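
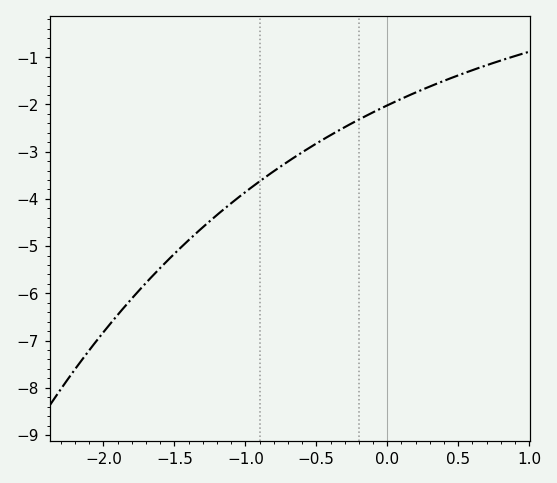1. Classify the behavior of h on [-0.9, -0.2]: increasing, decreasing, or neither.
increasing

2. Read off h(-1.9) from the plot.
-6.5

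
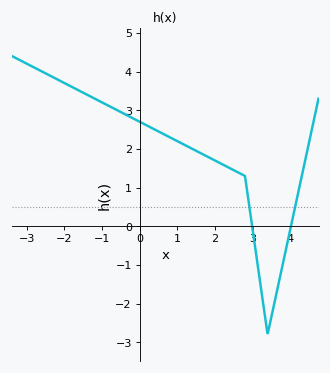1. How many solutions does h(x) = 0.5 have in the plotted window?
2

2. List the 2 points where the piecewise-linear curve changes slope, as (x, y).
(2.8, 1.3); (3.4, -2.8)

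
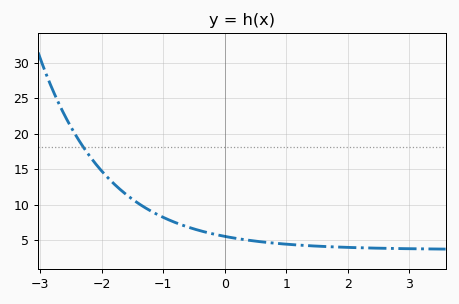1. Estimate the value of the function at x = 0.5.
5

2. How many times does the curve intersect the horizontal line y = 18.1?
1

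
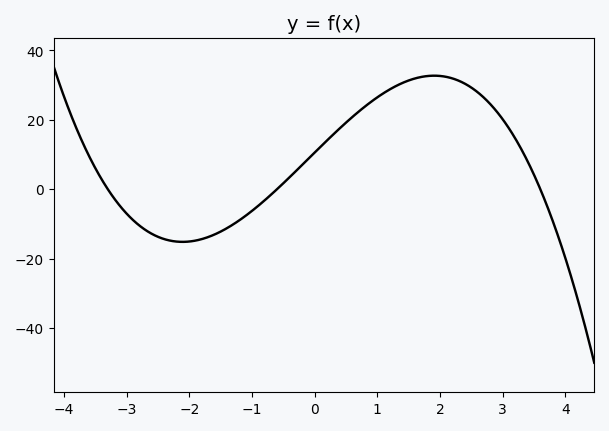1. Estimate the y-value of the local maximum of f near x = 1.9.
32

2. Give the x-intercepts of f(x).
-3.4, -0.6, 3.6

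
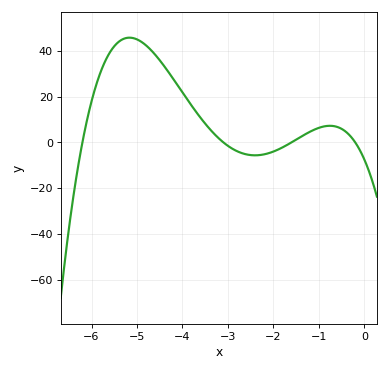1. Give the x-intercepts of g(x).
-6.2, -3.1, -1.6, -0.2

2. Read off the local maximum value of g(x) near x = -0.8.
8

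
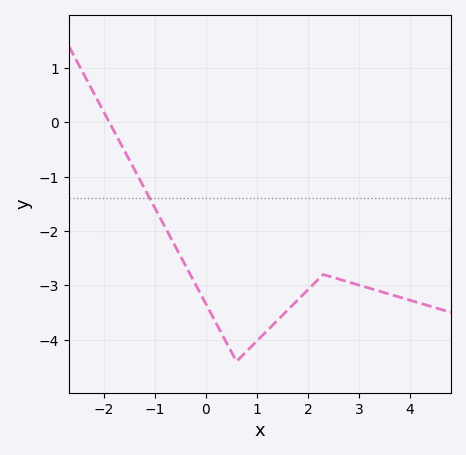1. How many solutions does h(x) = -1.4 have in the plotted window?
1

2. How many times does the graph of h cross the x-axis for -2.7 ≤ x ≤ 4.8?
1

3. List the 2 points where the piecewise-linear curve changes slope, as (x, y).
(0.6, -4.4); (2.3, -2.8)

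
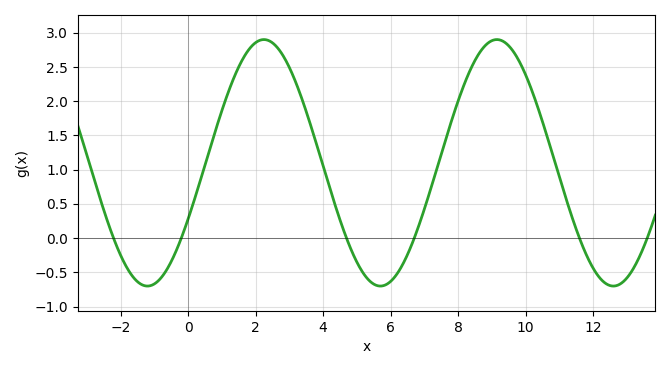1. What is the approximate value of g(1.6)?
2.6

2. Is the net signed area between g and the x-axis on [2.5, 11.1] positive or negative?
positive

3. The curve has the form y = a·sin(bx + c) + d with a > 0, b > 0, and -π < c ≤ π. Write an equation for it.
y = 1.8sin(0.91x - 0.47) + 1.1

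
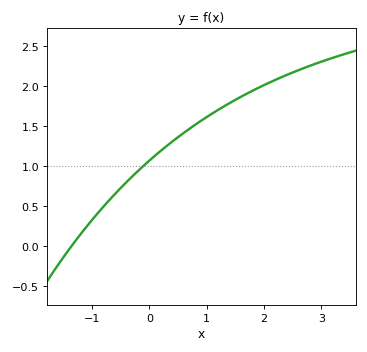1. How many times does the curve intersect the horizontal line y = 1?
1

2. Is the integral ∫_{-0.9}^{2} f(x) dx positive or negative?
positive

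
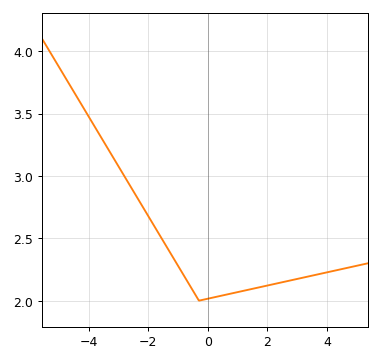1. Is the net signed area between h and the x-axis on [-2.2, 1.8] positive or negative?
positive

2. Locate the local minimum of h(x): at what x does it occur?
-0.296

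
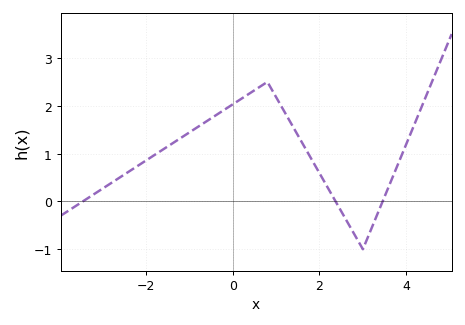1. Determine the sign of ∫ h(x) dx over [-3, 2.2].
positive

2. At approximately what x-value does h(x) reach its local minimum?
3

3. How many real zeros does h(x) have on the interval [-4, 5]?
3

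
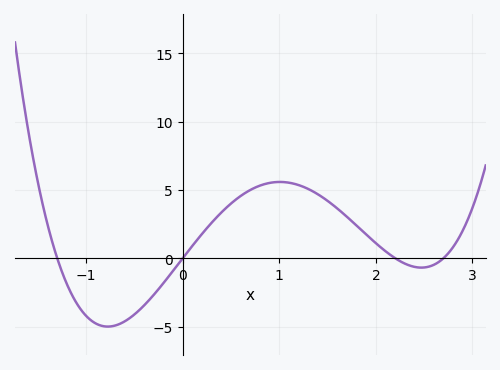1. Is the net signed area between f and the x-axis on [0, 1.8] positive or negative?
positive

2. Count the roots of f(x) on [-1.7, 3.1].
4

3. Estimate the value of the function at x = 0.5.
4.01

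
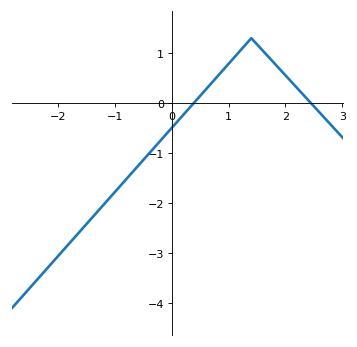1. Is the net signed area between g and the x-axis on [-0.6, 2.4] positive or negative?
positive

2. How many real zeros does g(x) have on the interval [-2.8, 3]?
2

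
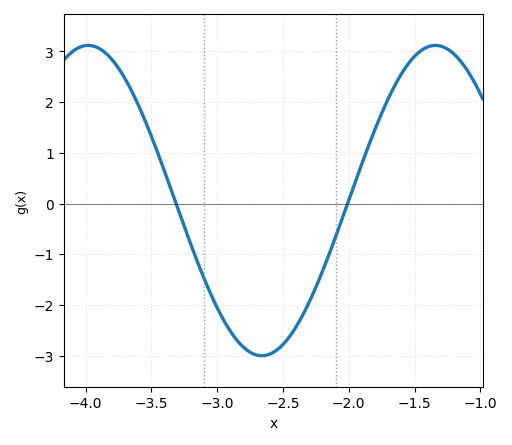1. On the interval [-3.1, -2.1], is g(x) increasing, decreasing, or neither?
neither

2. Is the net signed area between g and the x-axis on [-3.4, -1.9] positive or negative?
negative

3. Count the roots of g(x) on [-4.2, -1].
2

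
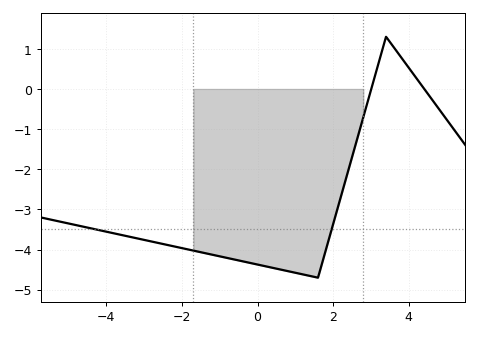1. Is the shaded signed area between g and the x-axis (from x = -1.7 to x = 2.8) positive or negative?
negative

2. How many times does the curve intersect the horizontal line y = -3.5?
2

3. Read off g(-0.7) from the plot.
-4.2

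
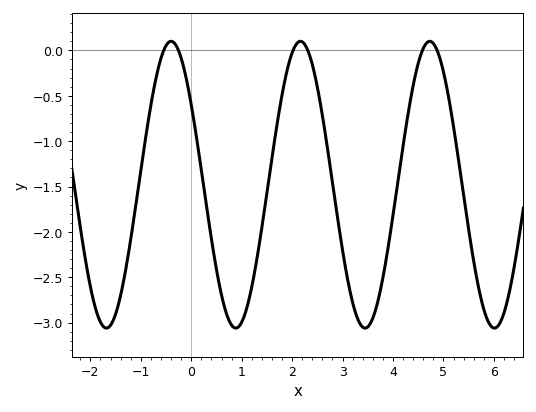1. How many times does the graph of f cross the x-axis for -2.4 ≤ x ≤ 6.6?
6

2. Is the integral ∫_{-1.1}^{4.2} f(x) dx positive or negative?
negative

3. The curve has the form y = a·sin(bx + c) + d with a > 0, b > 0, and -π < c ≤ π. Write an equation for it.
y = 1.58sin(2.45x + 2.55) - 1.48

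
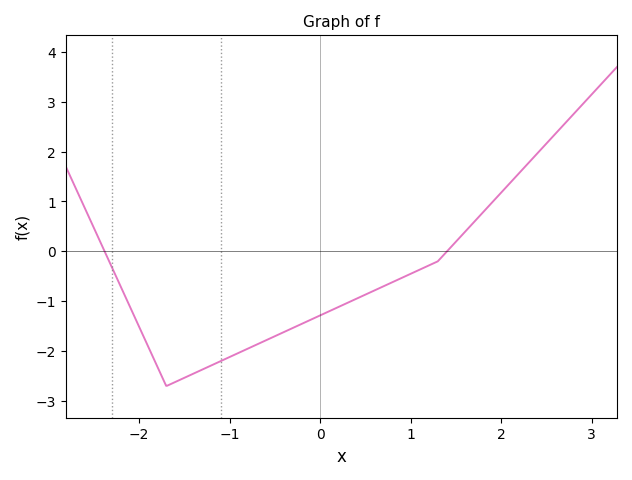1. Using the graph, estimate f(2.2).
1.6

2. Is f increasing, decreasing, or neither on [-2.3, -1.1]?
neither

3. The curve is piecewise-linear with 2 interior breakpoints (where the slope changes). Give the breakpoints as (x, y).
(-1.7, -2.7); (1.3, -0.2)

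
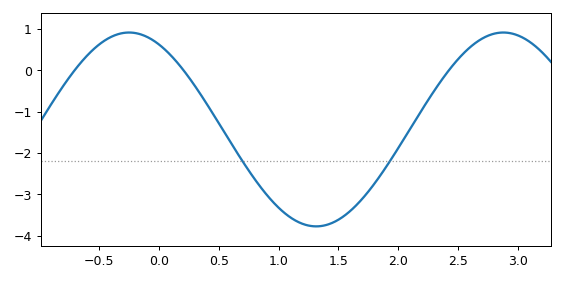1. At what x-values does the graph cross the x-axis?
-0.7, 0.2, 2.4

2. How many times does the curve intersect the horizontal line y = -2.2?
2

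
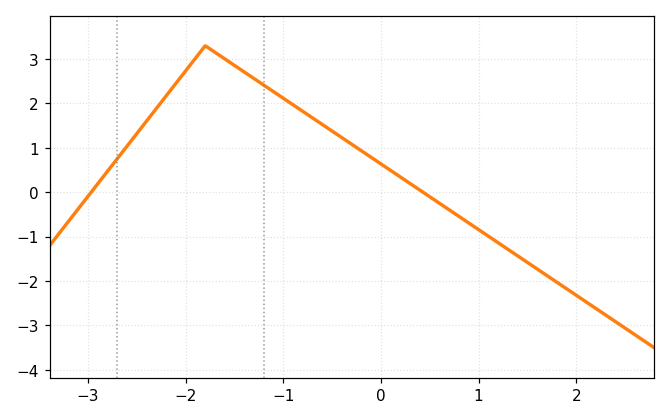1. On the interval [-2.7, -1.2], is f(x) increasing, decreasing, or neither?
neither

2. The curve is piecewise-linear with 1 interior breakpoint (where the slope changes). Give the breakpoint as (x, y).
(-1.8, 3.3)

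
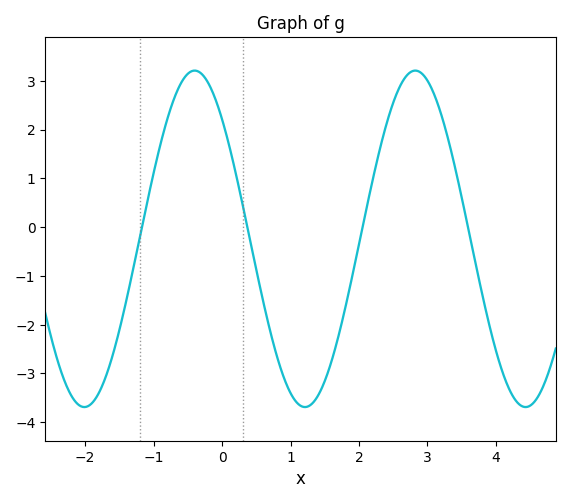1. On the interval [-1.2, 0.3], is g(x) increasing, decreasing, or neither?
neither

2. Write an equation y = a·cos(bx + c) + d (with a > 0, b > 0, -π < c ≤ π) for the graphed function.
y = 3.45cos(1.95x + 0.78) - 0.24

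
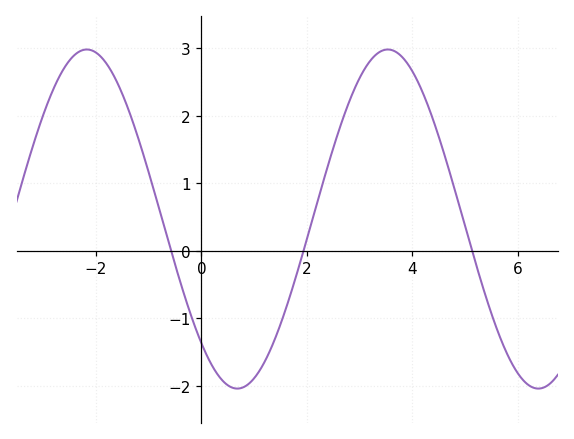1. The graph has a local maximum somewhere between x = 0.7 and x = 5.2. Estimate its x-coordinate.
3.54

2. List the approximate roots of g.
-0.574, 1.94, 5.14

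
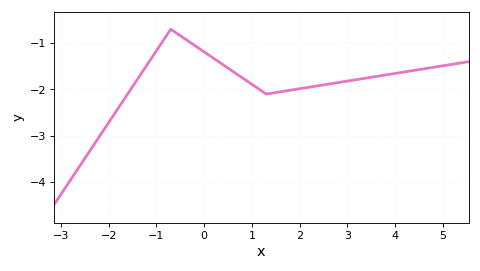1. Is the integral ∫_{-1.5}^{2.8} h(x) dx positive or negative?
negative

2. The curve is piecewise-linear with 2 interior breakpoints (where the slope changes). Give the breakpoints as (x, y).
(-0.7, -0.7); (1.3, -2.1)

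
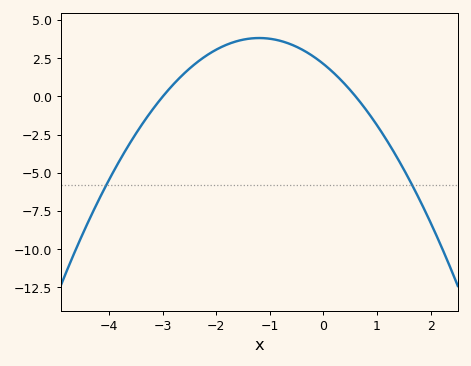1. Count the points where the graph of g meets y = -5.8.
2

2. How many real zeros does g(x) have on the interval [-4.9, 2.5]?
2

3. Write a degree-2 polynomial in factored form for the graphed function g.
y = -1.18(x + 3)(x - 0.6)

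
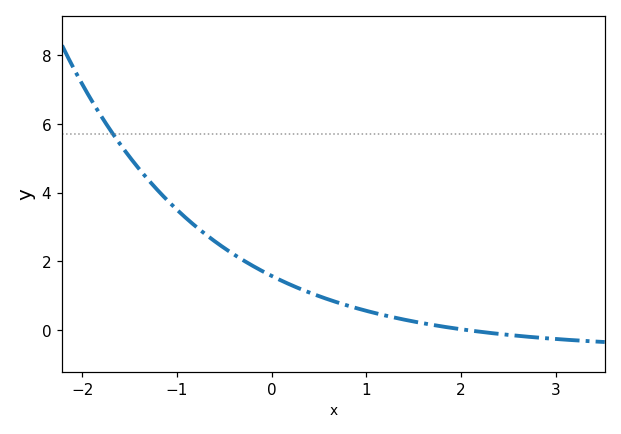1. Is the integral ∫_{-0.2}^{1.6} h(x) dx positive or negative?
positive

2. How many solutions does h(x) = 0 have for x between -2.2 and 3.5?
1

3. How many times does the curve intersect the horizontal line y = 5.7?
1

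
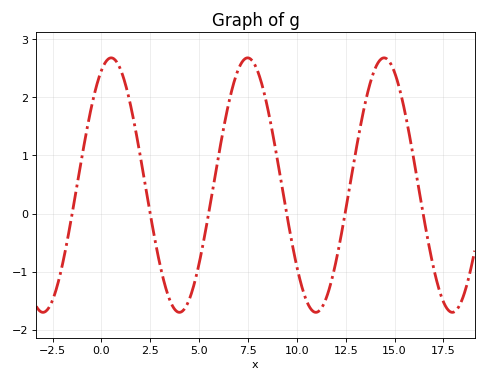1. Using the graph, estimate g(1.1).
2.4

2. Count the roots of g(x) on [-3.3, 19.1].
6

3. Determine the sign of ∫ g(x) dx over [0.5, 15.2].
positive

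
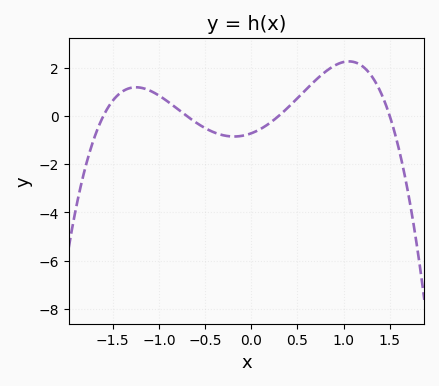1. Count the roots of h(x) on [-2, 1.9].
4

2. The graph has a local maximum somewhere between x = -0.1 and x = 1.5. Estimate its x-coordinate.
1.1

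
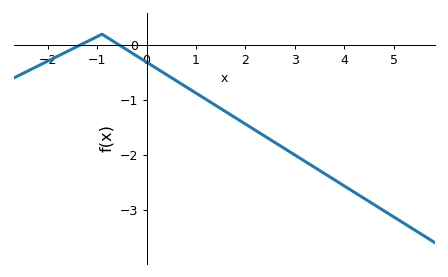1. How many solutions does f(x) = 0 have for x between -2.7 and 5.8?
2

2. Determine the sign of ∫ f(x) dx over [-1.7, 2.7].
negative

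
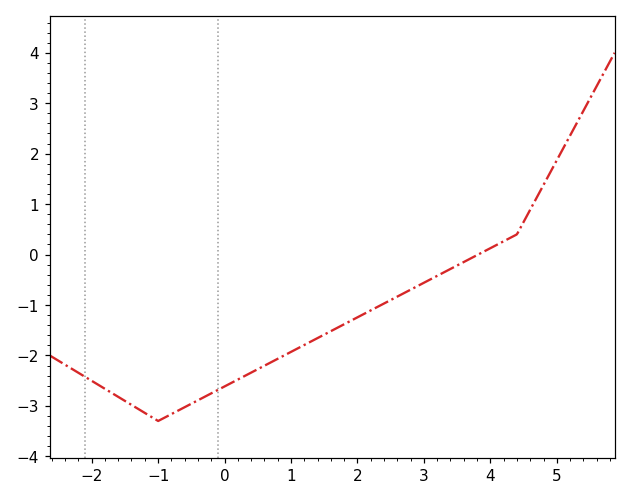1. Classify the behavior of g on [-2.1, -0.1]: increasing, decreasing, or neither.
neither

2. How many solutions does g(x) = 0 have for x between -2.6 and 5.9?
1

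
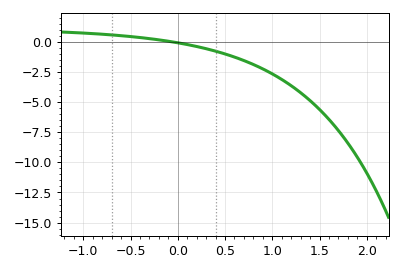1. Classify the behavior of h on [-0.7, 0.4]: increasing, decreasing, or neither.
decreasing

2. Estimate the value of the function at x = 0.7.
-1.53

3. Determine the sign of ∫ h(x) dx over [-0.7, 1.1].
negative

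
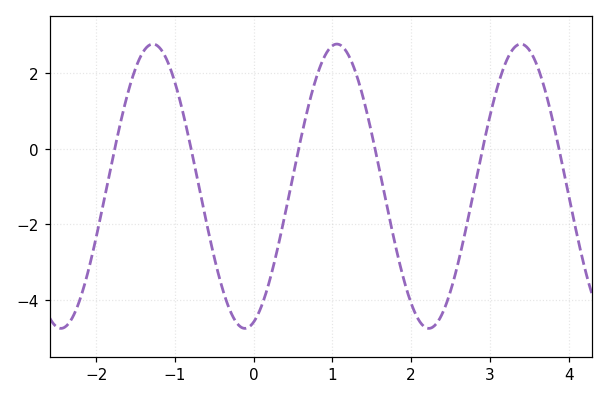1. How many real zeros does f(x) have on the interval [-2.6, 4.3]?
6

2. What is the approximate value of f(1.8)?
-2.6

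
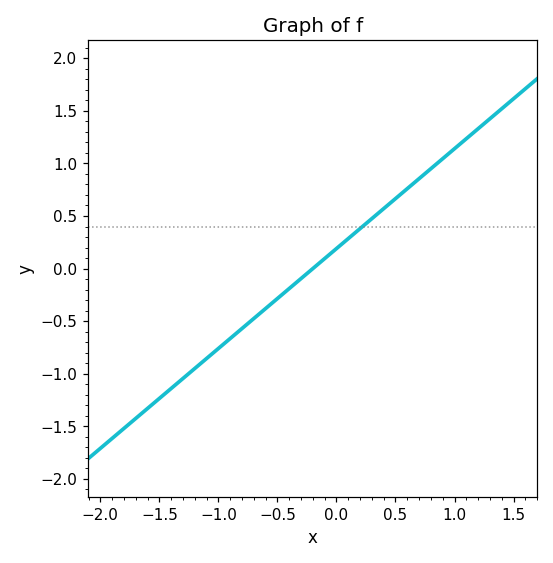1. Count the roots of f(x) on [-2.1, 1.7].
1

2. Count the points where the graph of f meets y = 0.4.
1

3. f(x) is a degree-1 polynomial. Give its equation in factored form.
y = 0.95(x + 0.2)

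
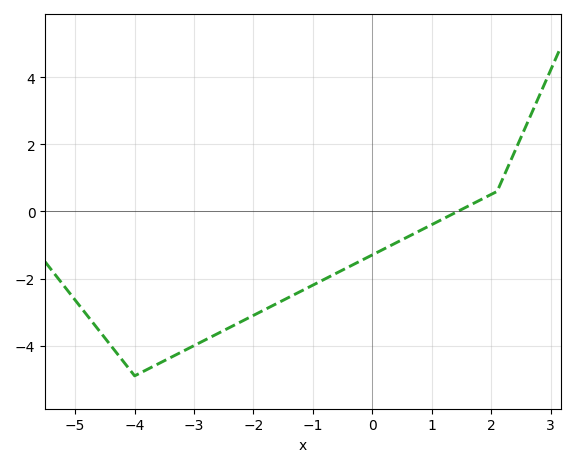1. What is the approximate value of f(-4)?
-4.8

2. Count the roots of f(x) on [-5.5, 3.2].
1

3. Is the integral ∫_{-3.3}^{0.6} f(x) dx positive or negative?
negative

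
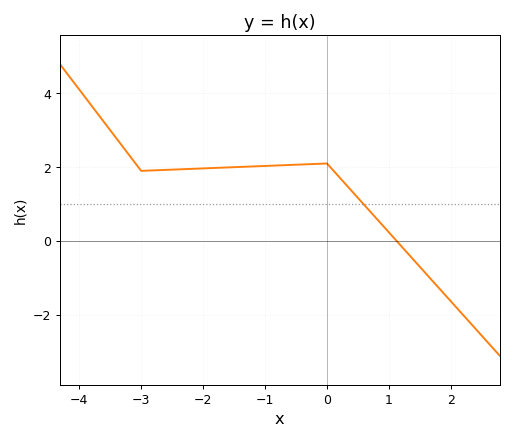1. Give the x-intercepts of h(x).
1.13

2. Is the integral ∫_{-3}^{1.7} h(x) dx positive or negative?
positive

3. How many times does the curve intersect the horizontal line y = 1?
1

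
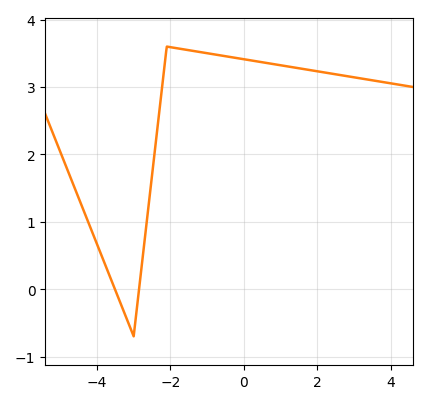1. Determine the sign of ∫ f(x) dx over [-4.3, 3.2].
positive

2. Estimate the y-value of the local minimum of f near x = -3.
-0.695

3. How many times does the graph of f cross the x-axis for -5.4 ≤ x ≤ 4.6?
2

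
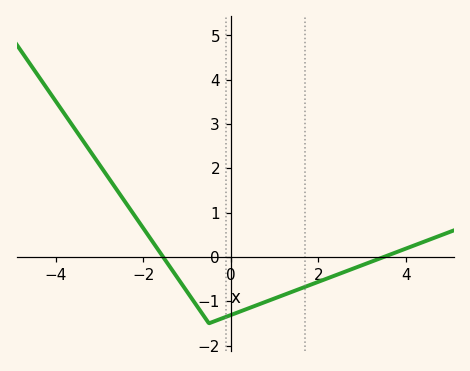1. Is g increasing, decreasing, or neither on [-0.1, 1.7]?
increasing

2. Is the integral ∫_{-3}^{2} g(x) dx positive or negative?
negative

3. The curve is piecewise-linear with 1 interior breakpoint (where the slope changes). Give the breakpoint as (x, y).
(-0.5, -1.5)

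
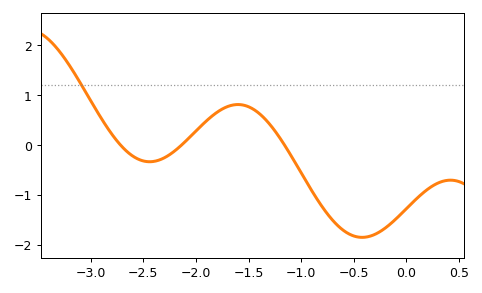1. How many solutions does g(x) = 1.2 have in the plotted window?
1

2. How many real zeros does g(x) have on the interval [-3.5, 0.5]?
3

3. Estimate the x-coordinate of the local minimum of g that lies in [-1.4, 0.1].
-0.4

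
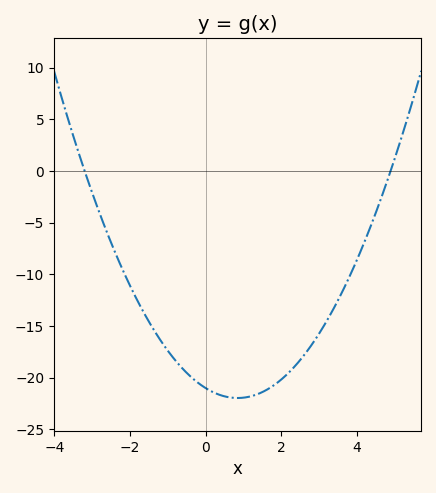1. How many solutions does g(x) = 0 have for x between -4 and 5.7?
2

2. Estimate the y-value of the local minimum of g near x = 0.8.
-22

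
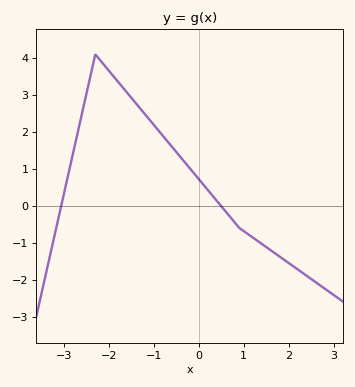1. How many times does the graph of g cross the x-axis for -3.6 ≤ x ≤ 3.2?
2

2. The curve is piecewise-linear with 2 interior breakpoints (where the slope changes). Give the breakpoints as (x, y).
(-2.3, 4.1); (0.9, -0.6)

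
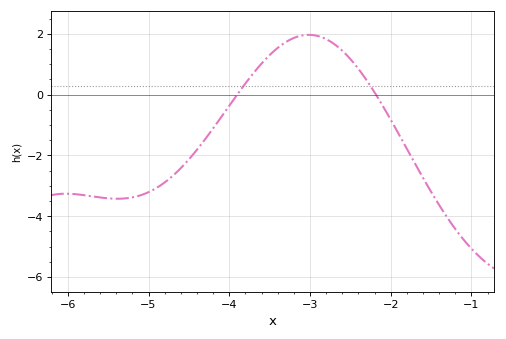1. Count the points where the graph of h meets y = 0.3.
2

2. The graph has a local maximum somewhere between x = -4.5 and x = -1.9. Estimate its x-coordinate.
-3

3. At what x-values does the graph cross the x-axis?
-3.9, -2.2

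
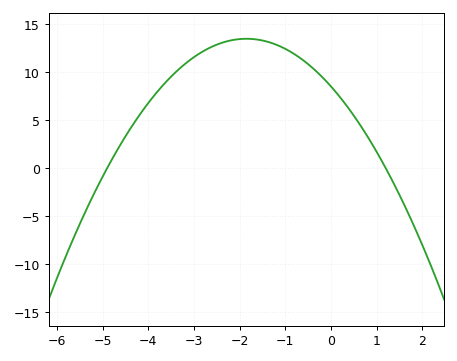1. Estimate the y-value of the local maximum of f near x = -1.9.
13.5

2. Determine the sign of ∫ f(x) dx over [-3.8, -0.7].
positive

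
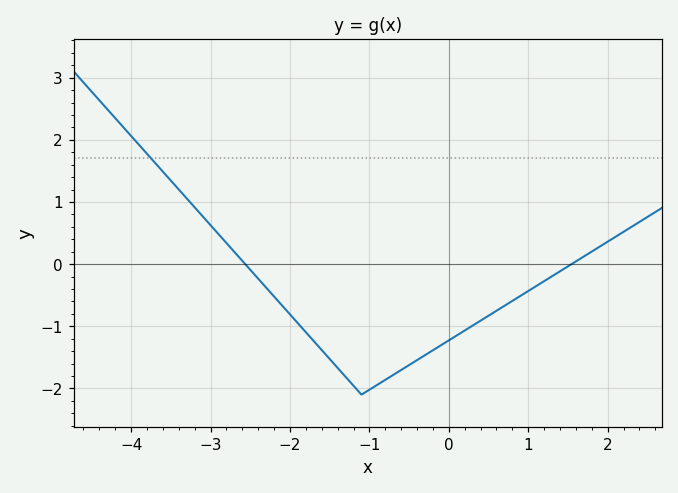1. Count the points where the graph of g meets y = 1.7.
1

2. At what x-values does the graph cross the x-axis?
-2.6, 1.5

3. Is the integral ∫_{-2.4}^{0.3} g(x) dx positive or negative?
negative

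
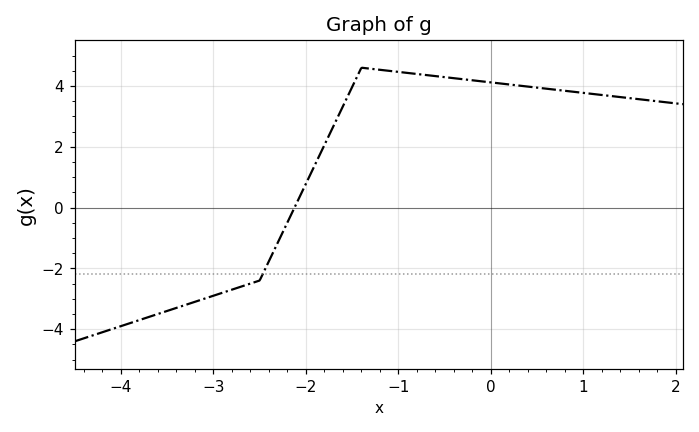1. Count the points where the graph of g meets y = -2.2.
1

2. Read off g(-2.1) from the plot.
0.2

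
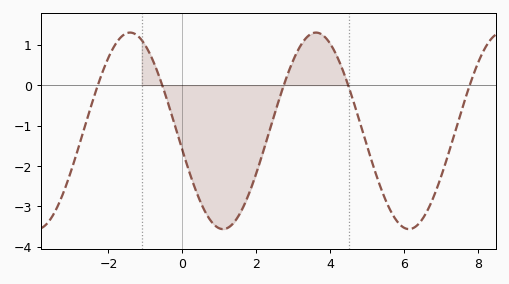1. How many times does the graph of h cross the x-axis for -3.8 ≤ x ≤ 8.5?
5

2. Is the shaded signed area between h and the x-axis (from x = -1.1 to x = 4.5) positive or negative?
negative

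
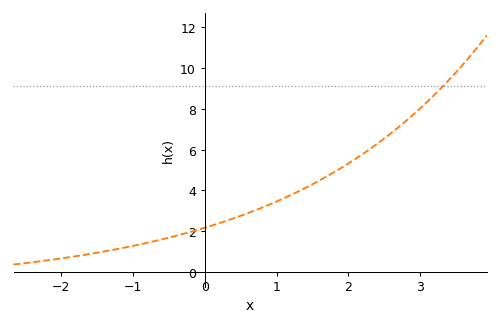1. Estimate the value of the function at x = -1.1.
1.2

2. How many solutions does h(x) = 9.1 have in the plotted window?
1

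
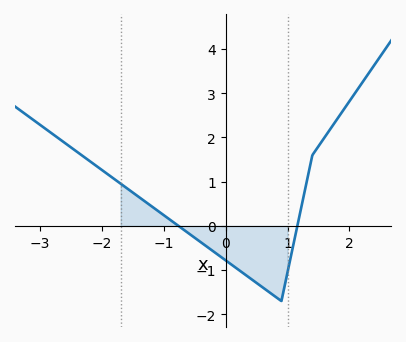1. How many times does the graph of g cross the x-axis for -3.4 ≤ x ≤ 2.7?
2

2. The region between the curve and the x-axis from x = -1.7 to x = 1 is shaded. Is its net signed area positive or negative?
negative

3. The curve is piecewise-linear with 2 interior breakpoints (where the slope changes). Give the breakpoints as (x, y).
(0.9, -1.7); (1.4, 1.6)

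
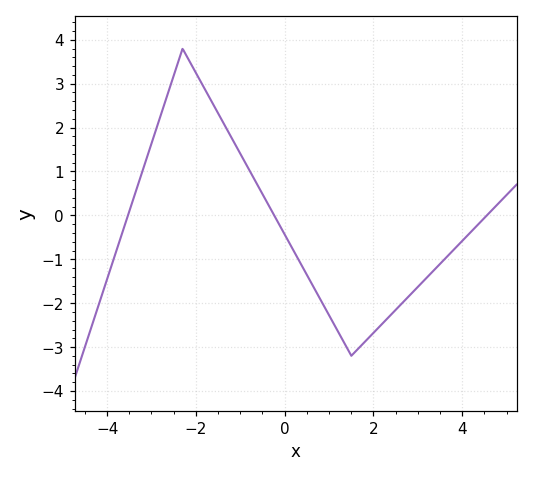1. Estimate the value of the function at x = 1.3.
-2.83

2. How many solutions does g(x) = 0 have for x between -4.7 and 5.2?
3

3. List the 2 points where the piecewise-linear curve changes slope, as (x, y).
(-2.3, 3.8); (1.5, -3.2)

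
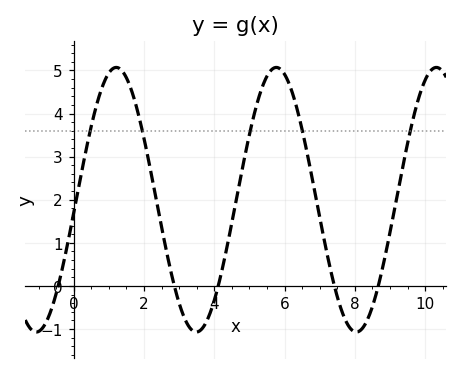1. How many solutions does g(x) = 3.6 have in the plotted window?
5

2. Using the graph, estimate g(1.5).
4.8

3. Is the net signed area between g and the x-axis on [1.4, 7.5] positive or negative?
positive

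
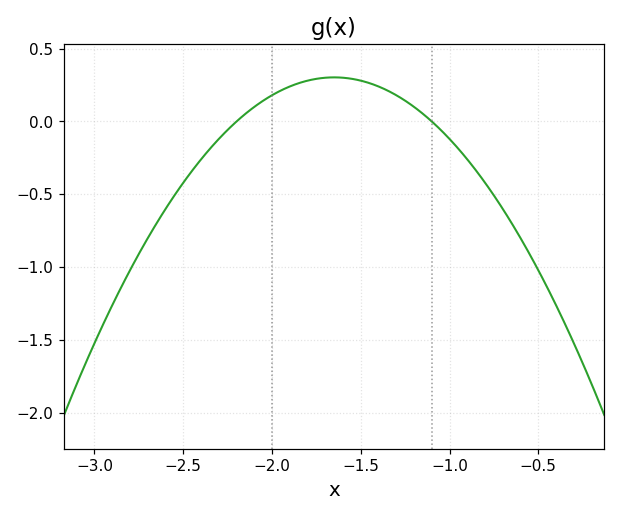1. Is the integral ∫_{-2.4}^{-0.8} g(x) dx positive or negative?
positive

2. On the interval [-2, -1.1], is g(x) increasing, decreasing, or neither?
neither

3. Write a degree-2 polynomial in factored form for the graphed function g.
y = -1(x + 2.2)(x + 1.1)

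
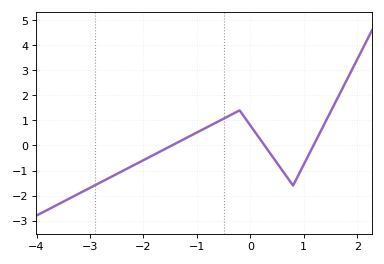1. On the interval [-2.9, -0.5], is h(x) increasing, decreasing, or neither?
increasing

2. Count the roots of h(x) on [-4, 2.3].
3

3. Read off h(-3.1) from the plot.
-1.8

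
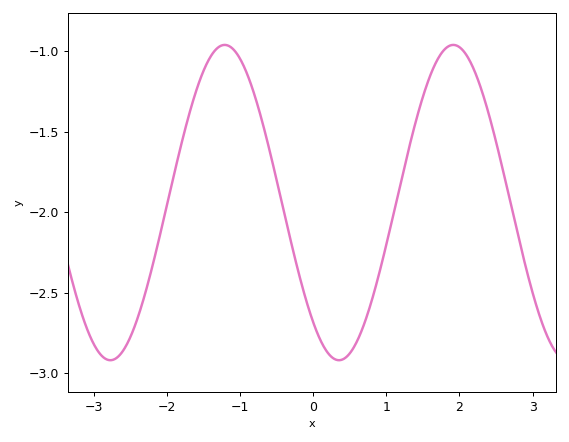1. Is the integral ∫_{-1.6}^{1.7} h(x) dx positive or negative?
negative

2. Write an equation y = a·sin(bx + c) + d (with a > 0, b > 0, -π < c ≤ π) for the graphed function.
y = 0.98sin(2x - 2.3) - 1.94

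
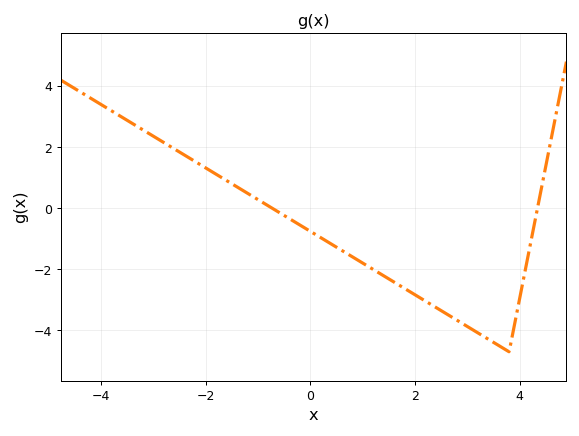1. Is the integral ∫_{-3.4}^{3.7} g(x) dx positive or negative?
negative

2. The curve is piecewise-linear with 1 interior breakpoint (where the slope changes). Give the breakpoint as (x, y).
(3.8, -4.7)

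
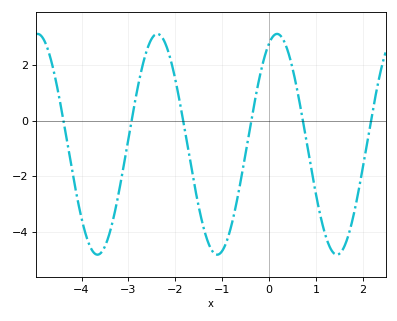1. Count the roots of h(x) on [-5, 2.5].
6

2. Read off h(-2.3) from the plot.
3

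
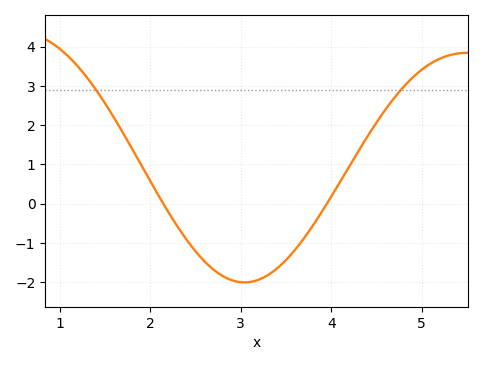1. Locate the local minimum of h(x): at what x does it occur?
3.04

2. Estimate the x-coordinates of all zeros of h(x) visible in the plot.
2.14, 3.95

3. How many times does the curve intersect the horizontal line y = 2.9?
2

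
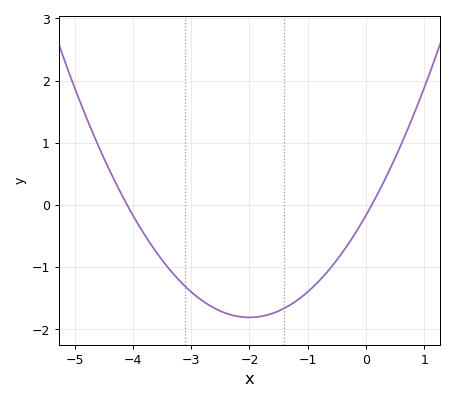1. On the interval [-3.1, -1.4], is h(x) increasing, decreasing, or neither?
neither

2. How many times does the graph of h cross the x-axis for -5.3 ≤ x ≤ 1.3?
2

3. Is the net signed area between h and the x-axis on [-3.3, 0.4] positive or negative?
negative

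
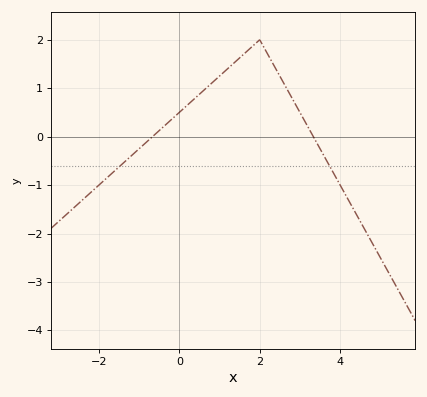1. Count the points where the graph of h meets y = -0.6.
2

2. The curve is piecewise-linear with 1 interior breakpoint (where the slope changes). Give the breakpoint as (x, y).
(2, 2)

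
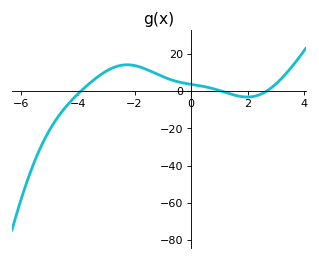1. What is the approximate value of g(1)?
0.269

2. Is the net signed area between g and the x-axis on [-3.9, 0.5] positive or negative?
positive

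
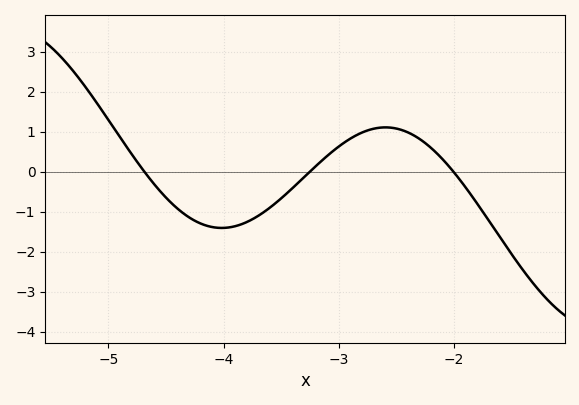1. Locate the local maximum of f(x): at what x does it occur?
-2.6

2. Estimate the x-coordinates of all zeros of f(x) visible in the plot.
-4.69, -3.25, -2.01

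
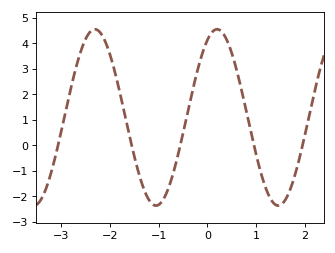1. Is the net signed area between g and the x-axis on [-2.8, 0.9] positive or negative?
positive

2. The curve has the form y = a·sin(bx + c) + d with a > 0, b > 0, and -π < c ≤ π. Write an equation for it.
y = 3.46sin(2.5x + 1.1) + 1.09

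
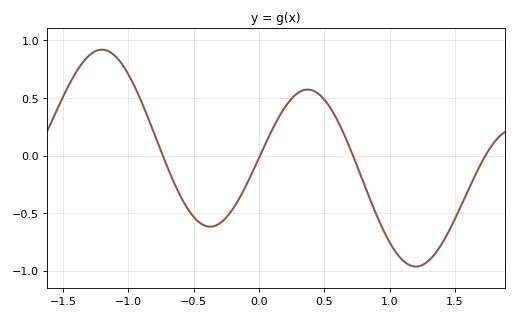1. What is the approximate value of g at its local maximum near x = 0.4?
0.574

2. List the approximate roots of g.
-0.735, 0.009, 0.72, 1.73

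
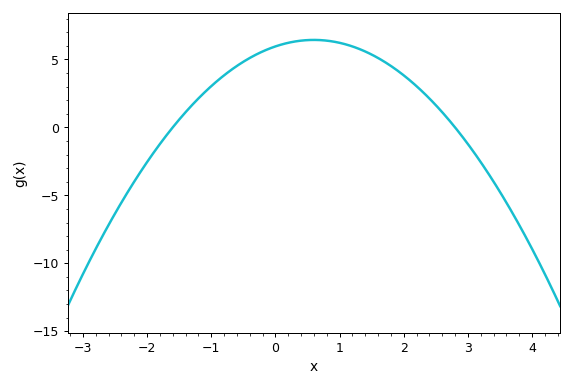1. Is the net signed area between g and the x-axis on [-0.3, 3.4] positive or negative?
positive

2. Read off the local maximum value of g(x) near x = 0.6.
6.5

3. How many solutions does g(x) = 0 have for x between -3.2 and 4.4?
2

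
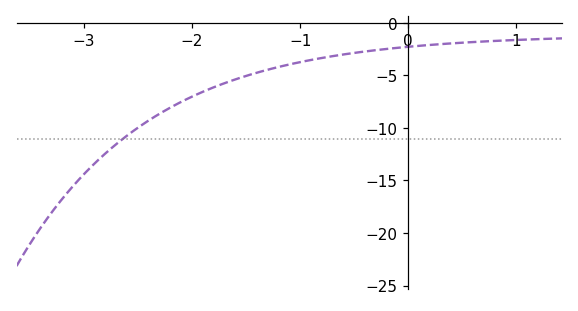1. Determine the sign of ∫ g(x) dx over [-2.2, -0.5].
negative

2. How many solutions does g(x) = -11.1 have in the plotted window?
1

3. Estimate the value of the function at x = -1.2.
-4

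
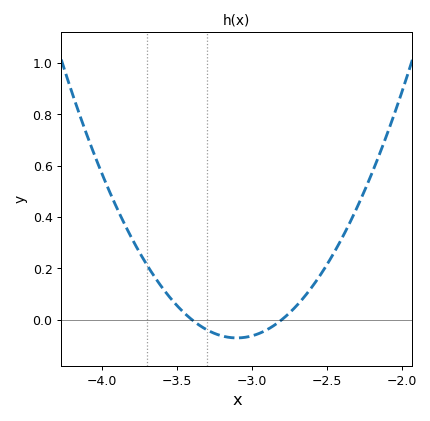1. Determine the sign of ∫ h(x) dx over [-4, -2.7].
positive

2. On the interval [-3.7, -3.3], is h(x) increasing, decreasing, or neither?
decreasing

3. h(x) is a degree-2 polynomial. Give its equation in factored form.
y = 0.79(x + 3.4)(x + 2.8)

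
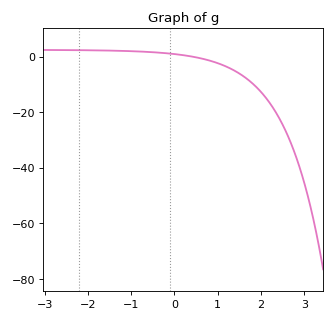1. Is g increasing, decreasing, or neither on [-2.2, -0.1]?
decreasing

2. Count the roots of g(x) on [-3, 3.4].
1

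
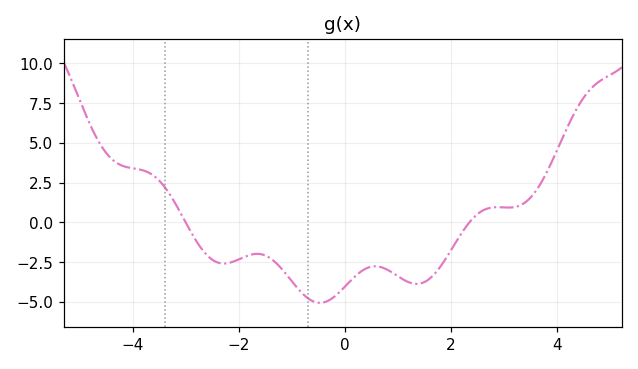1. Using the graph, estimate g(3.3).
1.06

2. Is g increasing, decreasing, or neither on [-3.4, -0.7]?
neither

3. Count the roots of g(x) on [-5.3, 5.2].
2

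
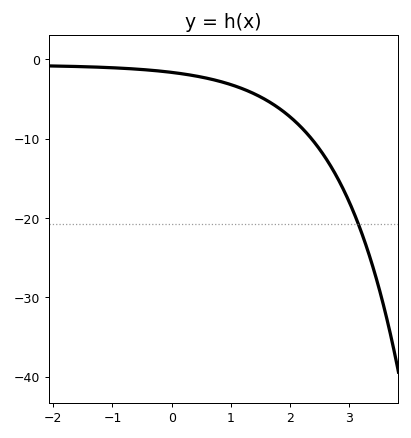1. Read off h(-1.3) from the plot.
-0.956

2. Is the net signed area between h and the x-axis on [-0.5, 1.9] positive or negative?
negative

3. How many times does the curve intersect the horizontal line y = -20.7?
1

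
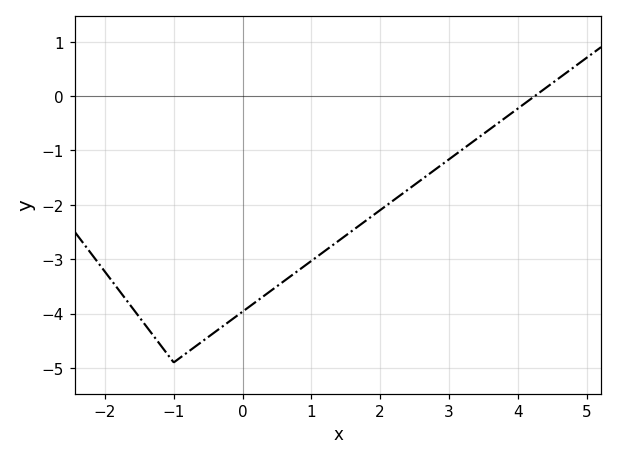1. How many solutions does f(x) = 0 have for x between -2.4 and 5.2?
1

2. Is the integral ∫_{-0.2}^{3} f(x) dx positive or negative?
negative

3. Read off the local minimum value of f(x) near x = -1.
-4.9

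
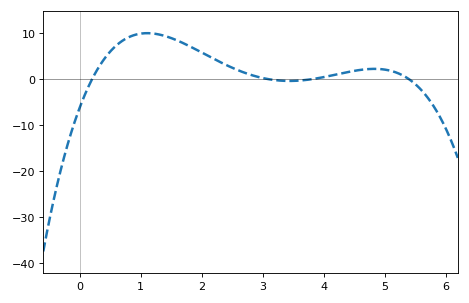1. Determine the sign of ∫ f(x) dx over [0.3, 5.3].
positive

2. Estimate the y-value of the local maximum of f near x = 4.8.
2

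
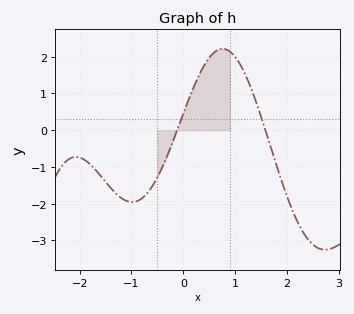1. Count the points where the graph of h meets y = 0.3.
2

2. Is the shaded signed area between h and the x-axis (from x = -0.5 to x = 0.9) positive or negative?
positive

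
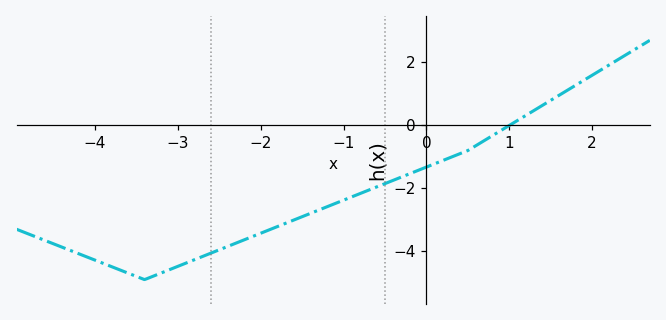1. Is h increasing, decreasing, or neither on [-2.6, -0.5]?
increasing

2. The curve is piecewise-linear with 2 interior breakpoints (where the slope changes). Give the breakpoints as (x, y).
(-3.4, -4.9); (0.5, -0.8)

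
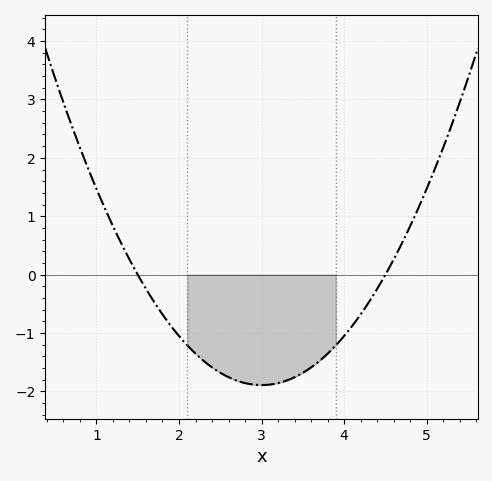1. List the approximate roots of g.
1.5, 4.5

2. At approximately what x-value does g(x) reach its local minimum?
3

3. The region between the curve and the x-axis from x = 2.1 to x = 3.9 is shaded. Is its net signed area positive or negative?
negative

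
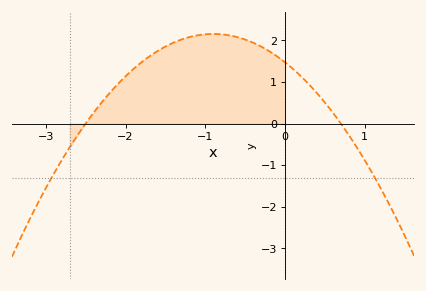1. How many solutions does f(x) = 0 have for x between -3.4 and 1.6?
2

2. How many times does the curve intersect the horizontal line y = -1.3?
2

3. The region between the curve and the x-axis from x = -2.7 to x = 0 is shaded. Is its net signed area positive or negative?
positive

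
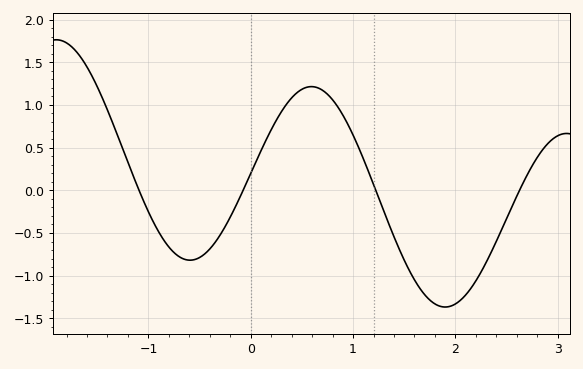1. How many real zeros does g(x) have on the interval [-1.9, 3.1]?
4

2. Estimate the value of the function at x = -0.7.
-0.777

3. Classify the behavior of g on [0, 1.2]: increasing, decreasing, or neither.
neither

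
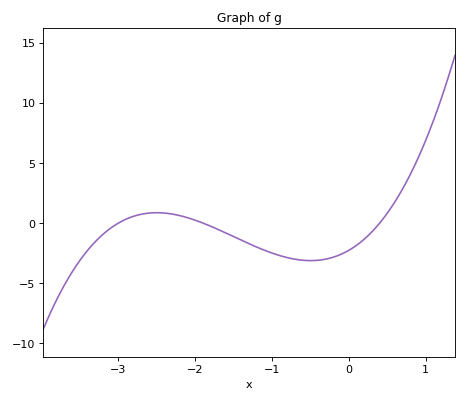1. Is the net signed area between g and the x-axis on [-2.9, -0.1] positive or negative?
negative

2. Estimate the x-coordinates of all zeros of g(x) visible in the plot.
-3, -1.9, 0.4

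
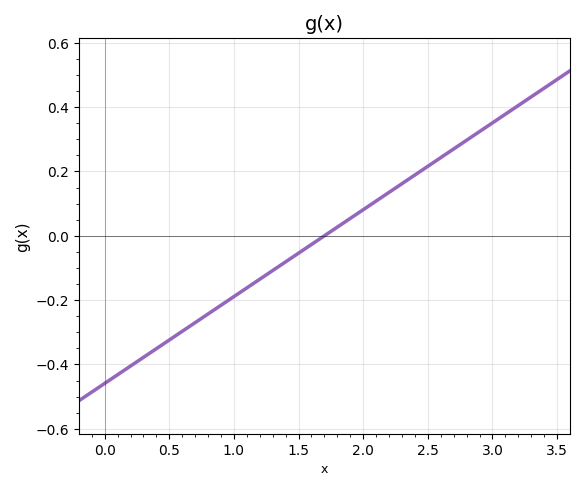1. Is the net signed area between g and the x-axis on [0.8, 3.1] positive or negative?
positive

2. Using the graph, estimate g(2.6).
0.243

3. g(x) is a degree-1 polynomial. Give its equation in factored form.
y = 0.27(x - 1.7)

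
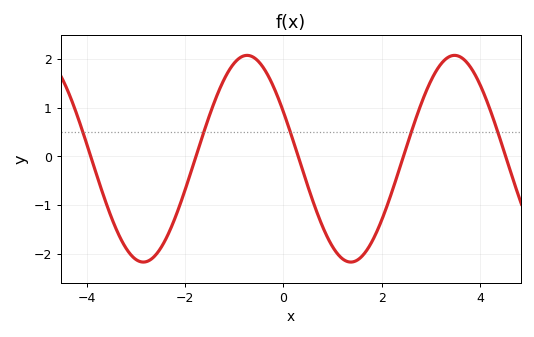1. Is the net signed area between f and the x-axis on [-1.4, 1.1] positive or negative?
positive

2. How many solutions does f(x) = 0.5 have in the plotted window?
5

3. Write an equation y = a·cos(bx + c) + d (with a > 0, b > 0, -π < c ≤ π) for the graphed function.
y = 2.12cos(1.5x + 1.1) - 0.05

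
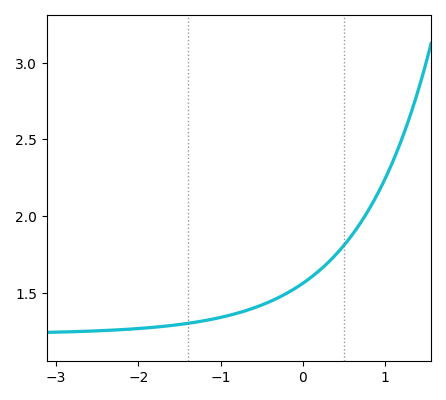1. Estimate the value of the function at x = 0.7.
1.95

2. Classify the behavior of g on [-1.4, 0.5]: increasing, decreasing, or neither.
increasing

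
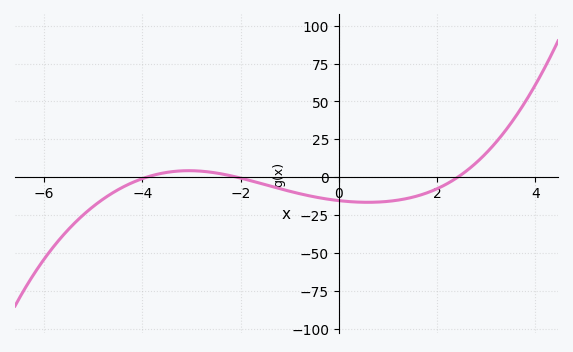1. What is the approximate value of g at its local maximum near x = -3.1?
5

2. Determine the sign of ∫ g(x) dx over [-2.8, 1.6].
negative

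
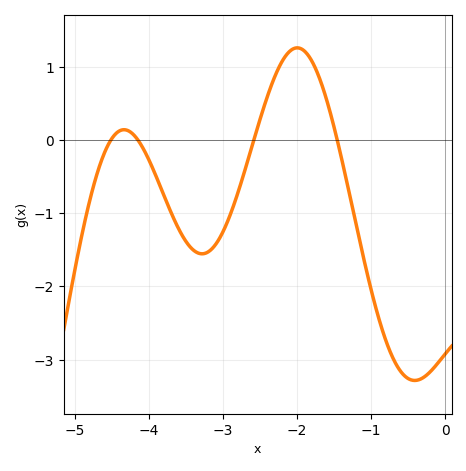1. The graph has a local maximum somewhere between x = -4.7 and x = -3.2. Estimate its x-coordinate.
-4.34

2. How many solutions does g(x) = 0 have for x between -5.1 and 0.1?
4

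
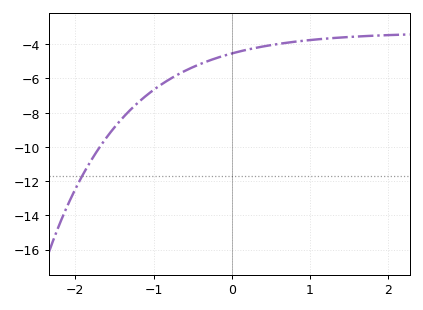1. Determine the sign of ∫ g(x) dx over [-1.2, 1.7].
negative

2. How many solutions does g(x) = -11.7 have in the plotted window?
1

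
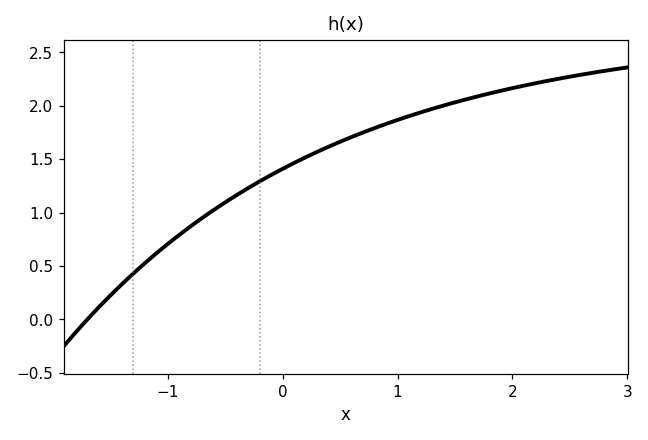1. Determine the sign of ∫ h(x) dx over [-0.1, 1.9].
positive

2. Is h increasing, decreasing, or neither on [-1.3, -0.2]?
increasing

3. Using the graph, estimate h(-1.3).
0.45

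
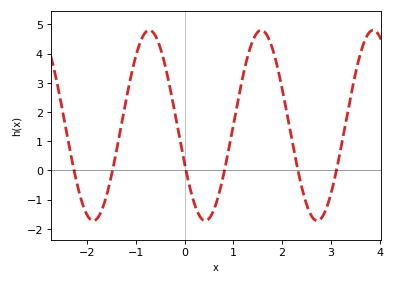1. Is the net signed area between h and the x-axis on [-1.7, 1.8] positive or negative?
positive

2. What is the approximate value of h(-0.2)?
2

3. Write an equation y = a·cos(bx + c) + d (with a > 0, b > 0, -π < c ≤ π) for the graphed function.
y = 3.26cos(2.7x + 2) + 1.54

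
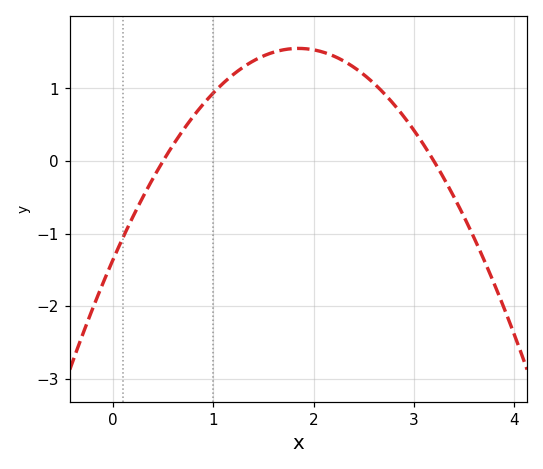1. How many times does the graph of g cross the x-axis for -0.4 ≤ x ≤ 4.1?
2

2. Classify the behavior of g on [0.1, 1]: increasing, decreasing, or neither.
increasing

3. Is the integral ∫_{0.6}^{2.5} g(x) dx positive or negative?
positive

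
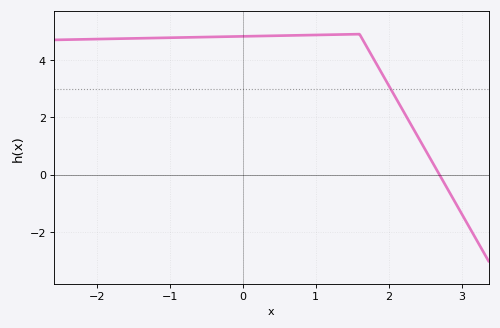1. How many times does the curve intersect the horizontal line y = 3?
1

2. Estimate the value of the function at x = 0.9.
4.8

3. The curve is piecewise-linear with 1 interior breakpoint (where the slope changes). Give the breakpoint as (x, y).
(1.6, 4.9)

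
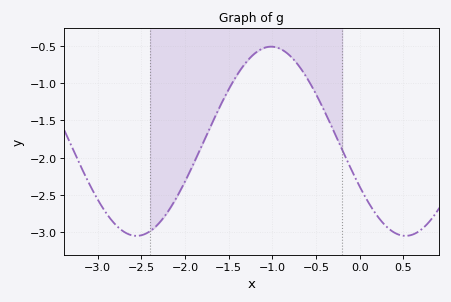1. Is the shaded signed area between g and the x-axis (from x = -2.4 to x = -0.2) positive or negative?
negative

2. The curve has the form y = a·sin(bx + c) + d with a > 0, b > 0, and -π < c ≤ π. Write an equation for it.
y = 1.27sin(2.04x - 2.64) - 1.78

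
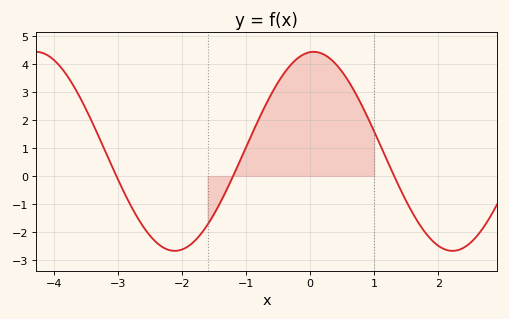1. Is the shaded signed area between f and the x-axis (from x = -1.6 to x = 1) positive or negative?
positive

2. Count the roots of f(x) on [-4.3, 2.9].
3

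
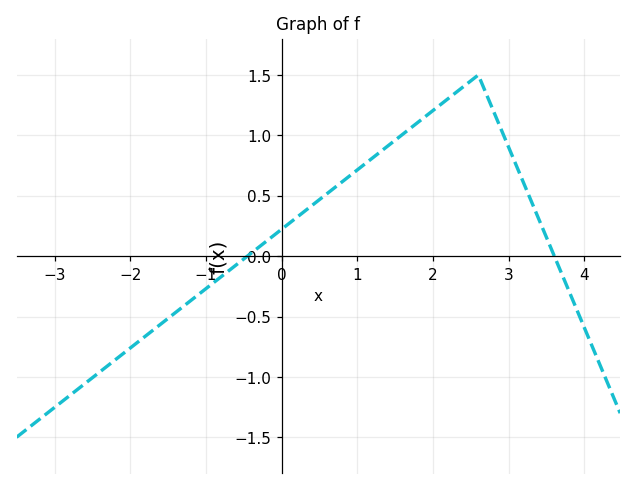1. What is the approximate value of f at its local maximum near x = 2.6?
1.5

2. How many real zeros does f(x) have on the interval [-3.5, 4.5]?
2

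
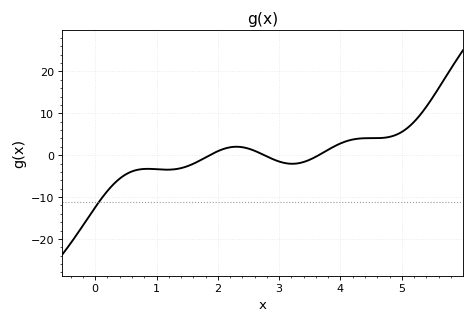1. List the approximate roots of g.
1.9, 2.8, 3.6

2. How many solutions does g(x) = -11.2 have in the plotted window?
1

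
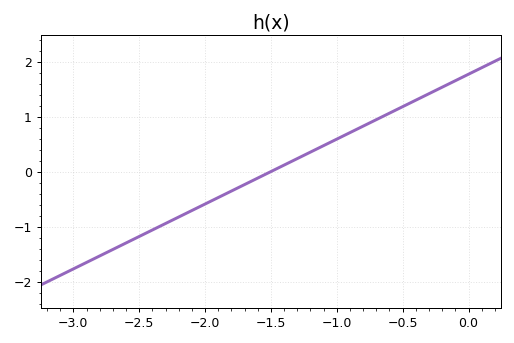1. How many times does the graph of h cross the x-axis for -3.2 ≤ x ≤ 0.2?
1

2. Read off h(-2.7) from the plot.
-1.4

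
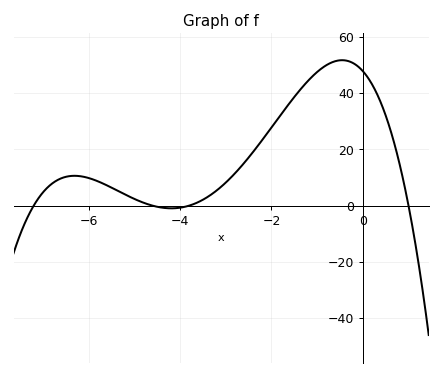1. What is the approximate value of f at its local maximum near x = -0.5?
51.7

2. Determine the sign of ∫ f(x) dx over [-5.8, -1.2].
positive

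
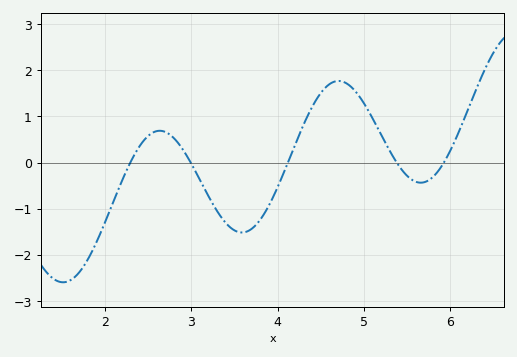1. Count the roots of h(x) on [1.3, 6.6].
5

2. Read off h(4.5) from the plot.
1.5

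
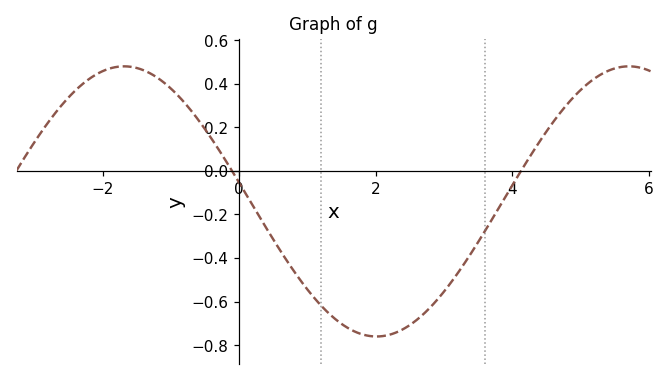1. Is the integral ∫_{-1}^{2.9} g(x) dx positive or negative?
negative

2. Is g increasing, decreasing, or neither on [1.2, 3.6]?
neither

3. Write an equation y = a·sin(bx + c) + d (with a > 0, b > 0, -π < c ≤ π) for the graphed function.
y = 0.62sin(0.85x + 3) - 0.14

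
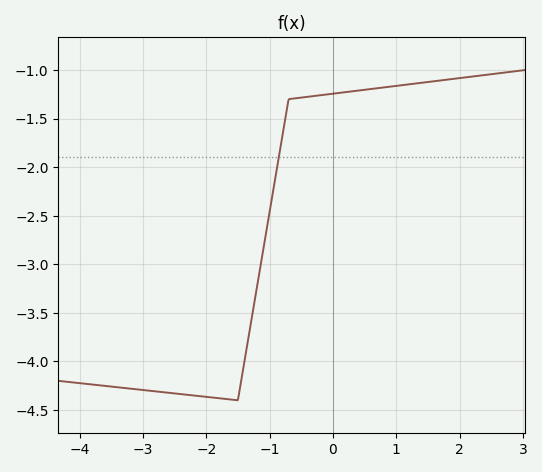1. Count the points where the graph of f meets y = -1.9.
1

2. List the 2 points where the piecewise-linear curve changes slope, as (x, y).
(-1.5, -4.4); (-0.7, -1.3)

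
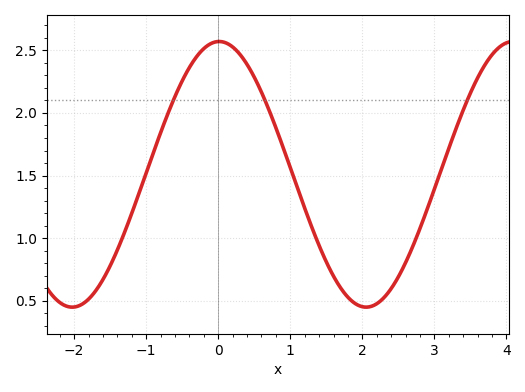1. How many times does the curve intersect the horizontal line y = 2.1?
3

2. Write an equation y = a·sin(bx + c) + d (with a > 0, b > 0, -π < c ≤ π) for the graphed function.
y = 1.06sin(1.54x + 1.55) + 1.51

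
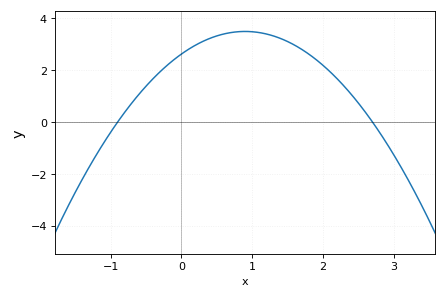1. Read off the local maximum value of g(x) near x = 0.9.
3.5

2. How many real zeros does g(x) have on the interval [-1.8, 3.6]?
2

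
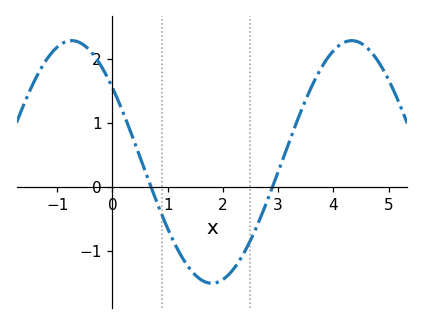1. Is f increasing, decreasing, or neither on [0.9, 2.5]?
neither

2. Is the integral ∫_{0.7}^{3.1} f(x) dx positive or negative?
negative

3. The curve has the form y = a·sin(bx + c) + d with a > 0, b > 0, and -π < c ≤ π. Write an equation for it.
y = 1.89sin(1.24x + 2.48) + 0.39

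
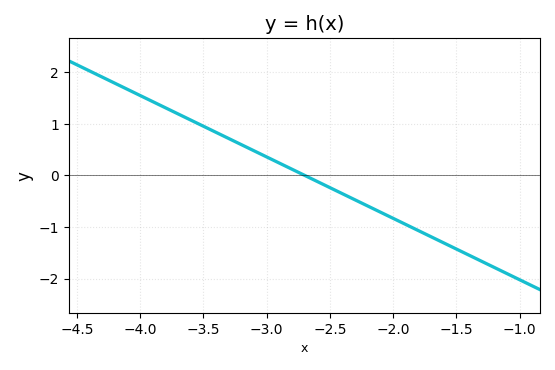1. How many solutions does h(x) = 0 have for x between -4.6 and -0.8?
1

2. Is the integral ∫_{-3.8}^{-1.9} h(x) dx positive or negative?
positive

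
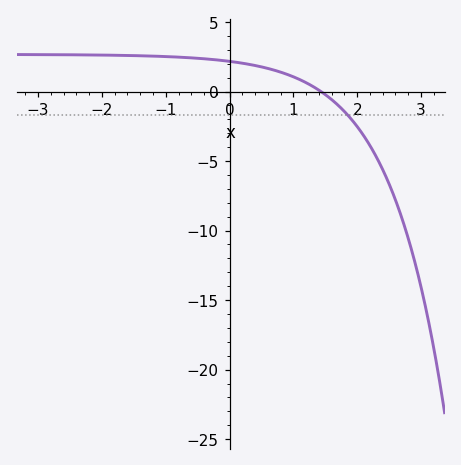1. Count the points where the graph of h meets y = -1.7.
1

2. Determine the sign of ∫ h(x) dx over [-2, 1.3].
positive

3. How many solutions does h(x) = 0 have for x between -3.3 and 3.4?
1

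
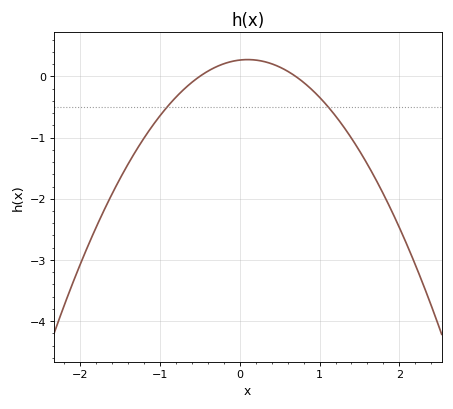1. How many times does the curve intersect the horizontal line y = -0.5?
2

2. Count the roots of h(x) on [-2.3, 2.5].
2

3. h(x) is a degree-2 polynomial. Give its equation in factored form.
y = -0.76(x + 0.5)(x - 0.7)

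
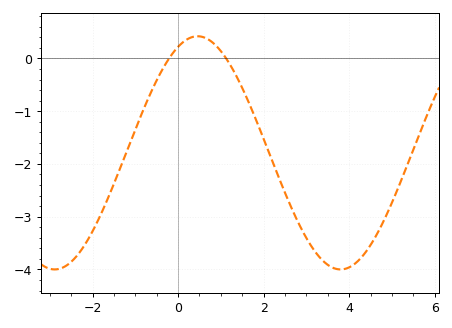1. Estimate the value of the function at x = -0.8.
-1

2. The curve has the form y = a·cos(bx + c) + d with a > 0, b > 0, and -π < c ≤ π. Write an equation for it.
y = 2.21cos(0.94x - 0.43) - 1.79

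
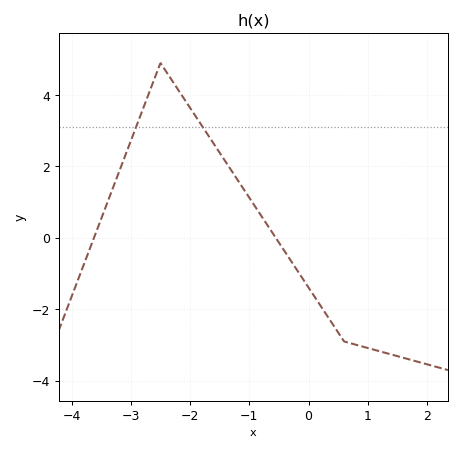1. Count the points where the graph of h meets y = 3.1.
2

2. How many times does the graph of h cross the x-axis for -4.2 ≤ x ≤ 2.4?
2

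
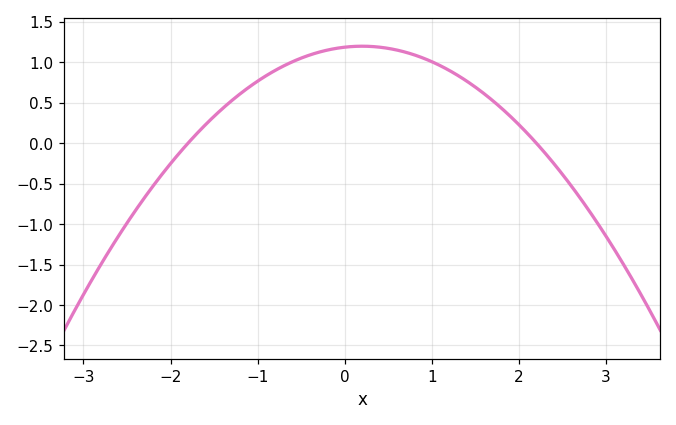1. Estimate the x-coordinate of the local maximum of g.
0.2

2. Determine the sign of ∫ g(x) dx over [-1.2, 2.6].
positive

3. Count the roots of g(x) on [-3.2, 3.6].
2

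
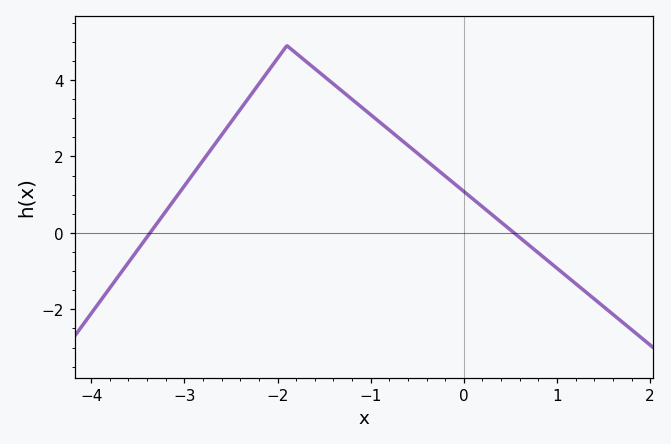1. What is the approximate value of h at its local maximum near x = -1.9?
4.9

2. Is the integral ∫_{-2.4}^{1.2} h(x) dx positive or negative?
positive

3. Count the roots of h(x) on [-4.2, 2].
2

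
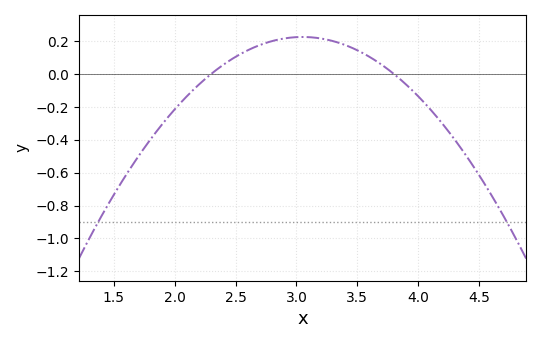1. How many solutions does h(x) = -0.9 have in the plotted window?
2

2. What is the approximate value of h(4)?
-0.136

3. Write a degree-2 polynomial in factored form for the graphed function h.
y = -0.4(x - 2.3)(x - 3.8)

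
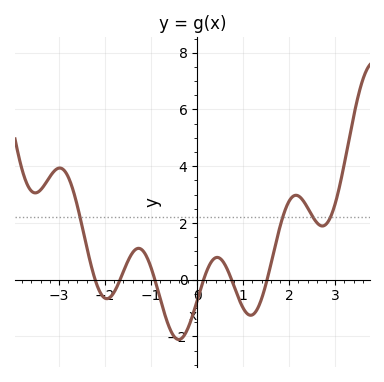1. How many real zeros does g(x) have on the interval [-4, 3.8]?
6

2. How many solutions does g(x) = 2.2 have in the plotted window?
4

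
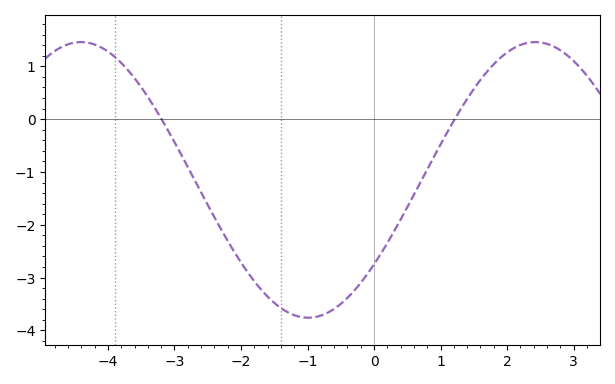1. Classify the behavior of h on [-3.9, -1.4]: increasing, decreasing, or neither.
decreasing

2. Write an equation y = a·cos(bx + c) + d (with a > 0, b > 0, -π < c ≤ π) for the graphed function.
y = 2.61cos(0.92x - 2.23) - 1.15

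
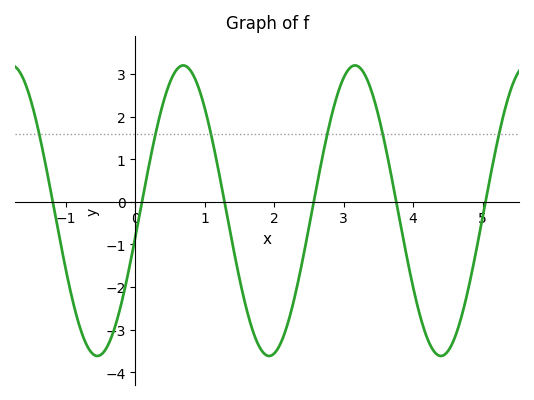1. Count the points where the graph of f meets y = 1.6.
6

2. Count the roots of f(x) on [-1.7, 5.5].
6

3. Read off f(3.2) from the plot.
3.2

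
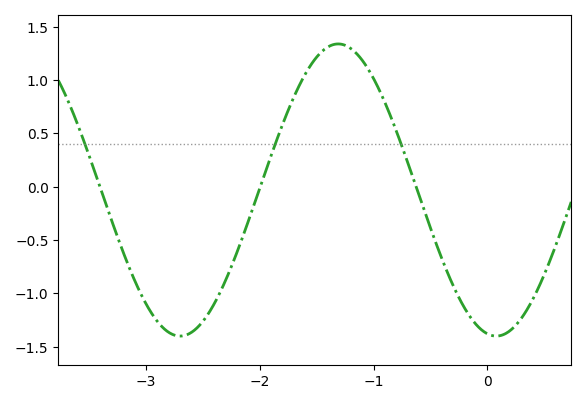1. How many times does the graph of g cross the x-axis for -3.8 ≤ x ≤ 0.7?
3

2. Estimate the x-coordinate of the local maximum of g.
-1.3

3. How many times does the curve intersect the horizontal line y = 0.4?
3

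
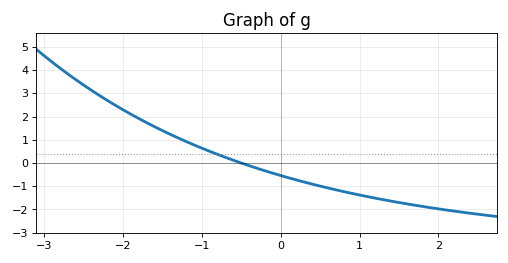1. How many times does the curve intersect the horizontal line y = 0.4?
1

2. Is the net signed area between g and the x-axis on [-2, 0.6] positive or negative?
positive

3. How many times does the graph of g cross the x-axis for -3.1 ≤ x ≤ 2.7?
1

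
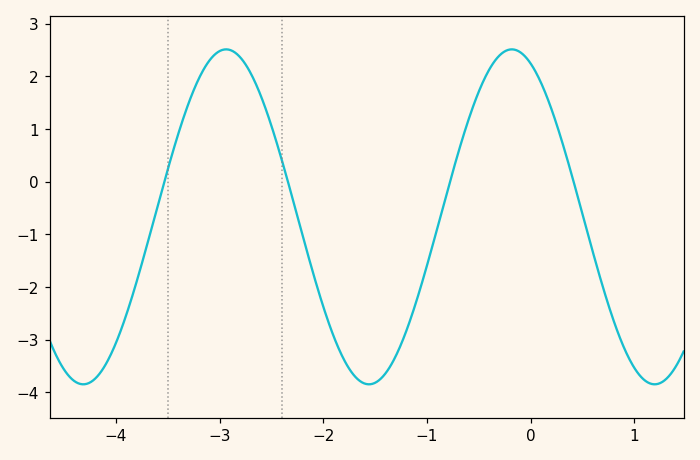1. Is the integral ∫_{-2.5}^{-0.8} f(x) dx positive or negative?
negative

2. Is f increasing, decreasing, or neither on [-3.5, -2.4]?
neither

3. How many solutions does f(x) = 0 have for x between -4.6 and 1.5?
4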